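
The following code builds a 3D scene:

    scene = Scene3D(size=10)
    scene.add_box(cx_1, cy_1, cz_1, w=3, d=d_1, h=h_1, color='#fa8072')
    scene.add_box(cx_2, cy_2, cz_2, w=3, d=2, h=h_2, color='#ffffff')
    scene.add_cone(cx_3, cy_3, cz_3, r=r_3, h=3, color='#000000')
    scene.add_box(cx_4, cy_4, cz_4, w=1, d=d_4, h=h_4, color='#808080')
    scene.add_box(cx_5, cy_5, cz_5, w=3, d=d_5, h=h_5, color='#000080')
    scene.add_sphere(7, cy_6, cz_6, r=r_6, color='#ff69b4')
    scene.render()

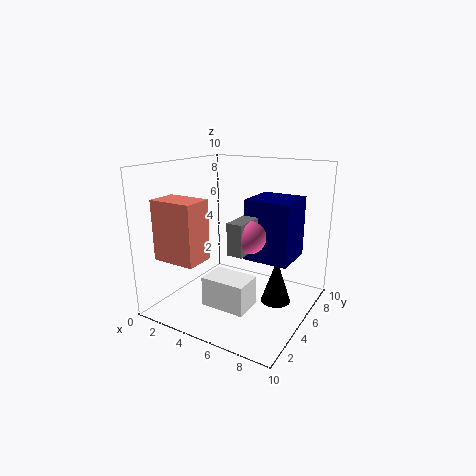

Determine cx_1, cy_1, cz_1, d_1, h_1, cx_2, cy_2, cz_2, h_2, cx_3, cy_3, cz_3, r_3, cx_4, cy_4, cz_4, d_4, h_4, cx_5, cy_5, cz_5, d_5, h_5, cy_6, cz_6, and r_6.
cx_1 = 1, cy_1 = 1, cz_1 = 4, d_1 = 2, h_1 = 4, cx_2 = 4, cy_2 = 2, cz_2 = 1, h_2 = 2, cx_3 = 8, cy_3 = 5, cz_3 = 1, r_3 = 1, cx_4 = 6, cy_4 = 2, cz_4 = 5, d_4 = 3, h_4 = 2, cx_5 = 6, cy_5 = 4, cz_5 = 4, d_5 = 3, h_5 = 4, cy_6 = 3, cz_6 = 6, r_6 = 1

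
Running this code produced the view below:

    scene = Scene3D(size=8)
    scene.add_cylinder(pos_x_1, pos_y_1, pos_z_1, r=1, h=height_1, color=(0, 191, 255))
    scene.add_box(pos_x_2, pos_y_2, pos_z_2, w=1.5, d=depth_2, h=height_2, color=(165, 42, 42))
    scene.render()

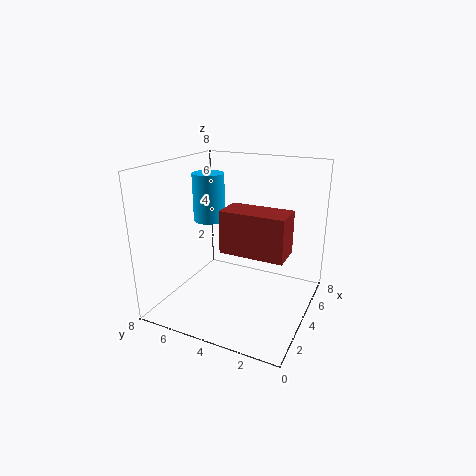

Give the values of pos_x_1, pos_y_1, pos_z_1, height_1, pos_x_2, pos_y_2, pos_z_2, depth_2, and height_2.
pos_x_1 = 6
pos_y_1 = 7
pos_z_1 = 4
height_1 = 3
pos_x_2 = 1
pos_y_2 = 0.5
pos_z_2 = 4.5
depth_2 = 3
height_2 = 2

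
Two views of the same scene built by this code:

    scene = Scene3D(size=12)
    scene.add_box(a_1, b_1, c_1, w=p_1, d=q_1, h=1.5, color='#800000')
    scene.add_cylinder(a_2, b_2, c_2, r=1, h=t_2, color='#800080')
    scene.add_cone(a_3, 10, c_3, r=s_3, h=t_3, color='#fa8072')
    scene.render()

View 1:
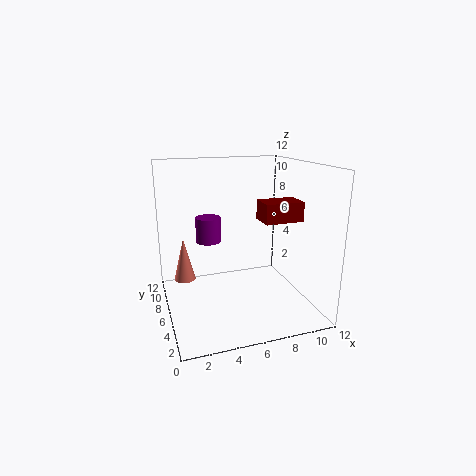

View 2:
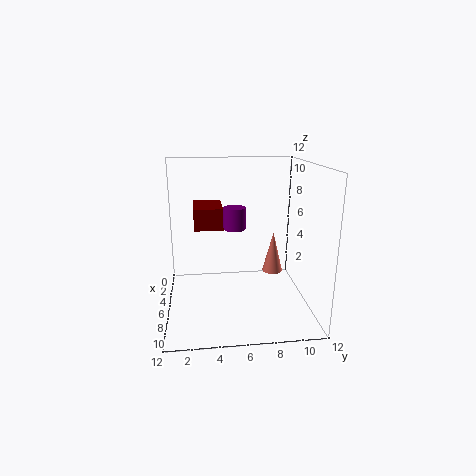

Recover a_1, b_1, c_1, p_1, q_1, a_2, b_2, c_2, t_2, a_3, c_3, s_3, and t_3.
a_1 = 7, b_1 = 2.5, c_1 = 8, p_1 = 3, q_1 = 2, a_2 = 3.5, b_2 = 6, c_2 = 6, t_2 = 2, a_3 = 2, c_3 = 1, s_3 = 1, t_3 = 4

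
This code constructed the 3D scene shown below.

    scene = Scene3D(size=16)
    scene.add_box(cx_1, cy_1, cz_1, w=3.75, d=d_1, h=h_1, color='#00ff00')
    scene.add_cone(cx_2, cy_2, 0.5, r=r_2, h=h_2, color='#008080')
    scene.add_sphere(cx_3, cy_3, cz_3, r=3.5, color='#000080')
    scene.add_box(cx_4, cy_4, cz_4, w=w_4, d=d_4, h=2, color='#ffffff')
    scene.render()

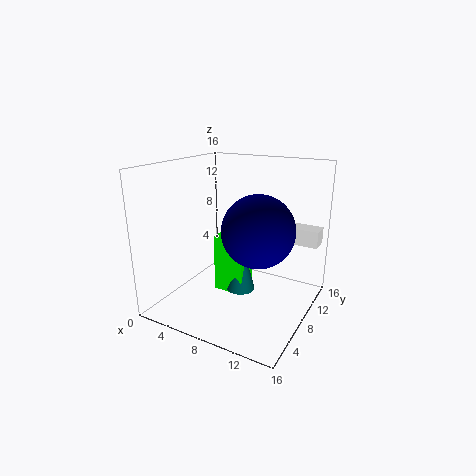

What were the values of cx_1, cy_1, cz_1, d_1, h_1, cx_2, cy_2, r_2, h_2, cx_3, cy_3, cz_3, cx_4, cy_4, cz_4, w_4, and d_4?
cx_1 = 4.25, cy_1 = 8.75, cz_1 = 0.25, d_1 = 3, h_1 = 7, cx_2 = 7.25, cy_2 = 10, r_2 = 1.75, h_2 = 6.5, cx_3 = 12, cy_3 = 4.75, cz_3 = 10.5, cx_4 = 11.5, cy_4 = 13.25, cz_4 = 6.25, w_4 = 4, d_4 = 2.25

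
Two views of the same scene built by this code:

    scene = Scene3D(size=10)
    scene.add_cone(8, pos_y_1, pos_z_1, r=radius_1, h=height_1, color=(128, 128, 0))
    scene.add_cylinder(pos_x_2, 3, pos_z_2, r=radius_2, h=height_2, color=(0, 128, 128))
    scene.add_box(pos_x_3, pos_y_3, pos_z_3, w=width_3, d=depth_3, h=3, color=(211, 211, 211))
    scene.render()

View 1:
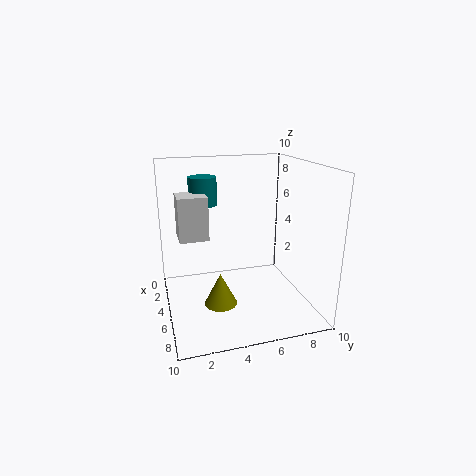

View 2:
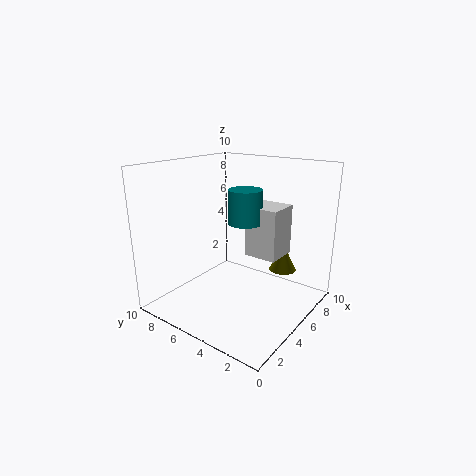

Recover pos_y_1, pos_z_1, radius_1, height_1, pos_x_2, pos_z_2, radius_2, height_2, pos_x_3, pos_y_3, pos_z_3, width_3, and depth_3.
pos_y_1 = 3
pos_z_1 = 2
radius_1 = 1
height_1 = 2
pos_x_2 = 3
pos_z_2 = 7
radius_2 = 1
height_2 = 2
pos_x_3 = 3
pos_y_3 = 1
pos_z_3 = 5
width_3 = 2
depth_3 = 2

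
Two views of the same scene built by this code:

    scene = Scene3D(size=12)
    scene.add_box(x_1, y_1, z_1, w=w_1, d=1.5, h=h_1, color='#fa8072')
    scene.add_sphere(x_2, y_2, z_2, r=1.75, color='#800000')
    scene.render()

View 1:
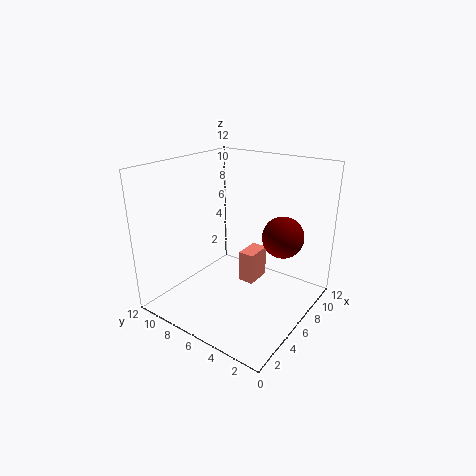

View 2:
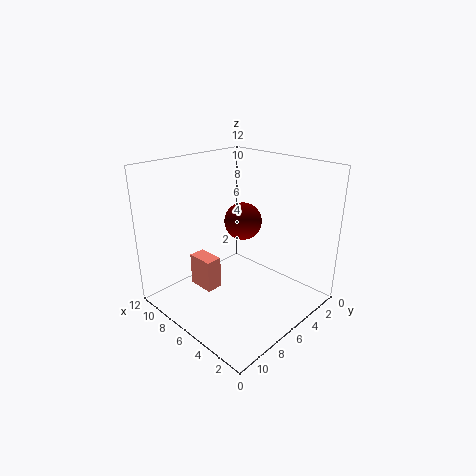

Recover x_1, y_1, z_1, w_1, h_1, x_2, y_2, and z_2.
x_1 = 8.25, y_1 = 6, z_1 = 0.25, w_1 = 2.5, h_1 = 3, x_2 = 8.25, y_2 = 3, z_2 = 6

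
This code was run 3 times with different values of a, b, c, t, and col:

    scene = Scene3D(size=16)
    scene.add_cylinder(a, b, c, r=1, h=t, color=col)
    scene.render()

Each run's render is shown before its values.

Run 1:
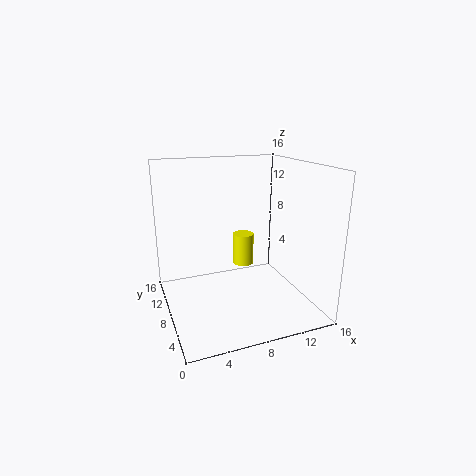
a = 7
b = 4
c = 7
t = 3
col = 'yellow'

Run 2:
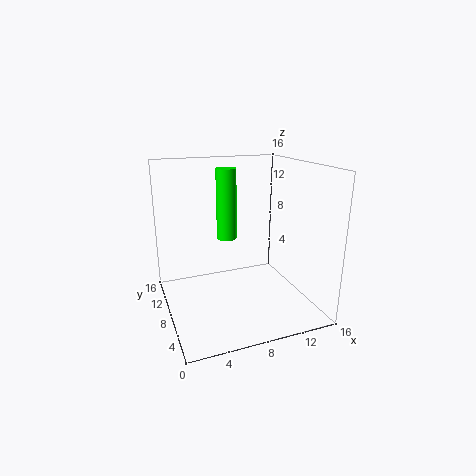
a = 6
b = 6
c = 9
t = 7
col = 'lime'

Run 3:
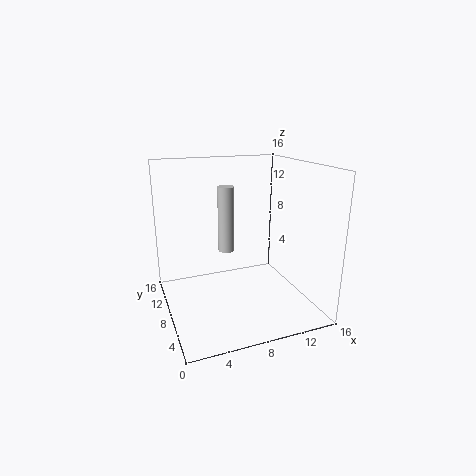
a = 8
b = 12
c = 5
t = 8
col = 'lightgray'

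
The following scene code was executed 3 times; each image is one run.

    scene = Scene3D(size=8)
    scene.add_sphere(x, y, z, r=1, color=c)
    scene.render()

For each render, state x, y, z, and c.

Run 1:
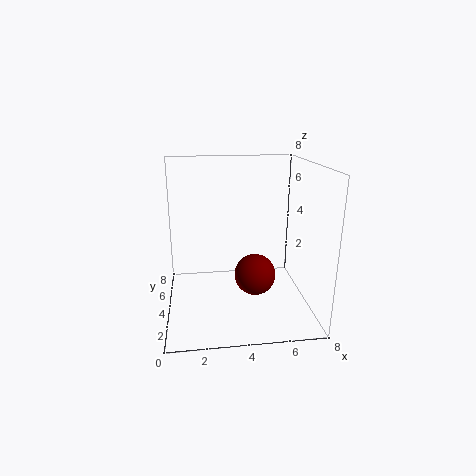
x = 4.5
y = 1.5
z = 3
c = 'maroon'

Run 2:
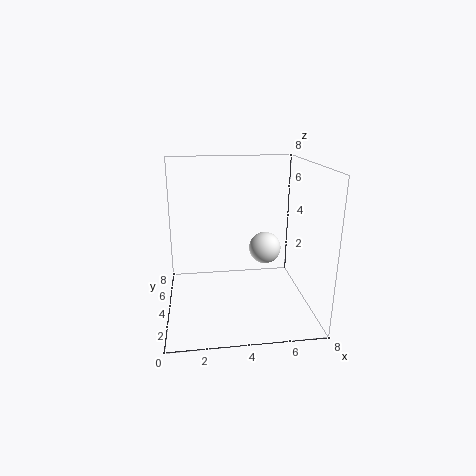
x = 6
y = 6
z = 2.5
c = 'white'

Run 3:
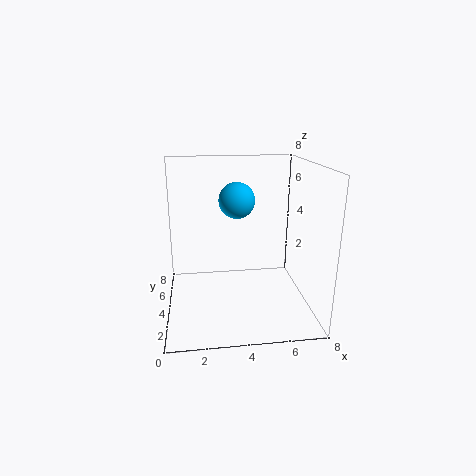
x = 4
y = 4.5
z = 6
c = 'deepskyblue'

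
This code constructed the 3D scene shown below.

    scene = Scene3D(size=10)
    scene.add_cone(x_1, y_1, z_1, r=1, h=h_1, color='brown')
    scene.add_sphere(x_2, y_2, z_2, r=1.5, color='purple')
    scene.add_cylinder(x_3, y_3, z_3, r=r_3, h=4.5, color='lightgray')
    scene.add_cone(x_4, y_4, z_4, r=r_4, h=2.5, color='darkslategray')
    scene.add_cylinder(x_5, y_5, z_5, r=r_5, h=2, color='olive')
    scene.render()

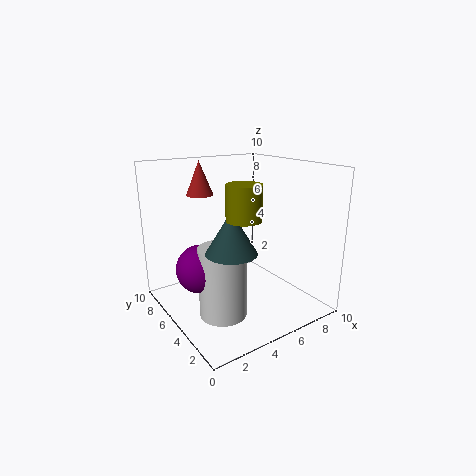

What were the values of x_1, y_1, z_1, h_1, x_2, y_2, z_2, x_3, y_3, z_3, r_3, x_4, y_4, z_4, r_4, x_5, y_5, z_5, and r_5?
x_1 = 4; y_1 = 8.5; z_1 = 7.5; h_1 = 2.5; x_2 = 1.5; y_2 = 4; z_2 = 4; x_3 = 2.5; y_3 = 3; z_3 = 1; r_3 = 1.5; x_4 = 2.5; y_4 = 2; z_4 = 5.5; r_4 = 1.5; x_5 = 3; y_5 = 1.5; z_5 = 7.5; r_5 = 1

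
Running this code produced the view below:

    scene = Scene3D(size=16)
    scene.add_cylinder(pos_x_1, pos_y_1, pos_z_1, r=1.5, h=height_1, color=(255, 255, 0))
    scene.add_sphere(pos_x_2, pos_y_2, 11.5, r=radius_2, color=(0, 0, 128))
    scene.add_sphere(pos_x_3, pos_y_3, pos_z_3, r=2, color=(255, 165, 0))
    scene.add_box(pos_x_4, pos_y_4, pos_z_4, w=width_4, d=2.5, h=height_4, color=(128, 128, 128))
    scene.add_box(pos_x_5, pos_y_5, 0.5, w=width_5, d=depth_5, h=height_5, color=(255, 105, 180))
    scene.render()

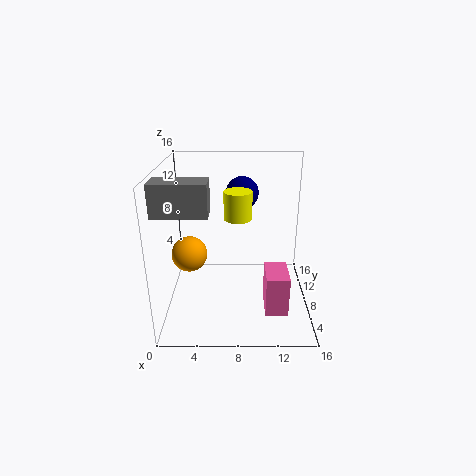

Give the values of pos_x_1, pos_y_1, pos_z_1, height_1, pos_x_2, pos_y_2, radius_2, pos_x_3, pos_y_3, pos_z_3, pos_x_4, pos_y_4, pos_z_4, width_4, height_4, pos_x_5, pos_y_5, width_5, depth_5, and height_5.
pos_x_1 = 8
pos_y_1 = 7.5
pos_z_1 = 10.5
height_1 = 3
pos_x_2 = 8.5
pos_y_2 = 13.5
radius_2 = 2
pos_x_3 = 2.5
pos_y_3 = 8
pos_z_3 = 6
pos_x_4 = 0.5
pos_y_4 = 1
pos_z_4 = 13
width_4 = 5
height_4 = 3
pos_x_5 = 11
pos_y_5 = 4
width_5 = 2.5
depth_5 = 4
height_5 = 4.5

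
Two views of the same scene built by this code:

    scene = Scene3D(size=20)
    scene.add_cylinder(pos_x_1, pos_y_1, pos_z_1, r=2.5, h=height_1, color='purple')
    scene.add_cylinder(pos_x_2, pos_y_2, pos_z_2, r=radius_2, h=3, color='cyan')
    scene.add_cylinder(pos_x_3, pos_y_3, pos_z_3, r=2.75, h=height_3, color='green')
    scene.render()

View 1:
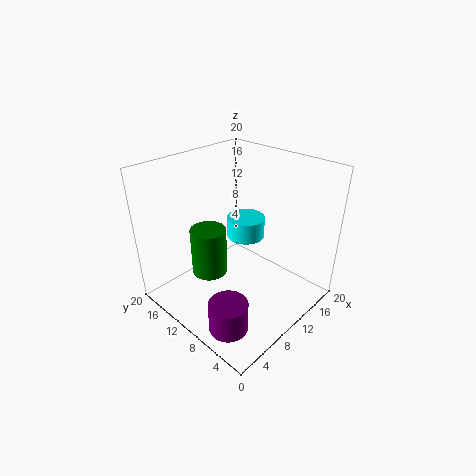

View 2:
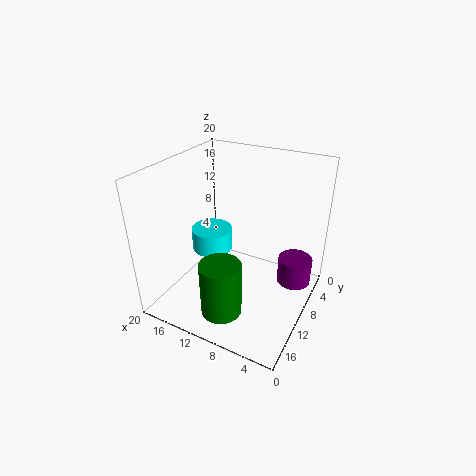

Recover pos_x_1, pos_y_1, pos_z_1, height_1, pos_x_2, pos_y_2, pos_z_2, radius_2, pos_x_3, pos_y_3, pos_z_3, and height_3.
pos_x_1 = 3
pos_y_1 = 5
pos_z_1 = 1.75
height_1 = 4
pos_x_2 = 13.25
pos_y_2 = 11.5
pos_z_2 = 8.5
radius_2 = 2.75
pos_x_3 = 9.5
pos_y_3 = 15.75
pos_z_3 = 1.75
height_3 = 7.5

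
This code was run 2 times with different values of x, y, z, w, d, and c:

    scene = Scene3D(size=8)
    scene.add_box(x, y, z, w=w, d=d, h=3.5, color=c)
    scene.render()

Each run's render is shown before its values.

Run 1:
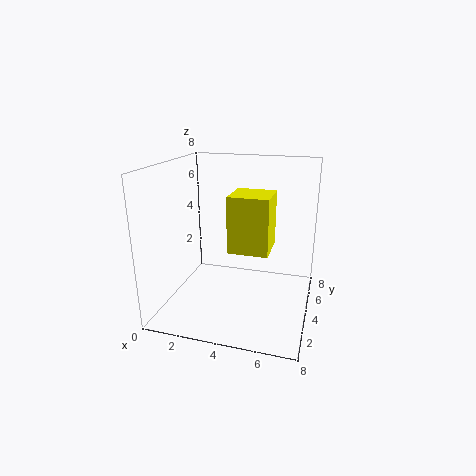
x = 3; y = 5; z = 2.5; w = 2.5; d = 2.5; c = 'yellow'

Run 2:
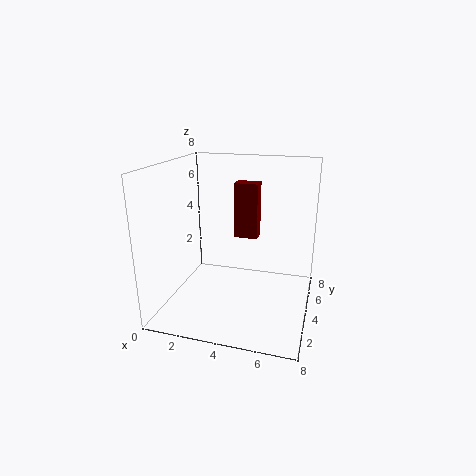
x = 3; y = 6.5; z = 3; w = 1.5; d = 1; c = 'maroon'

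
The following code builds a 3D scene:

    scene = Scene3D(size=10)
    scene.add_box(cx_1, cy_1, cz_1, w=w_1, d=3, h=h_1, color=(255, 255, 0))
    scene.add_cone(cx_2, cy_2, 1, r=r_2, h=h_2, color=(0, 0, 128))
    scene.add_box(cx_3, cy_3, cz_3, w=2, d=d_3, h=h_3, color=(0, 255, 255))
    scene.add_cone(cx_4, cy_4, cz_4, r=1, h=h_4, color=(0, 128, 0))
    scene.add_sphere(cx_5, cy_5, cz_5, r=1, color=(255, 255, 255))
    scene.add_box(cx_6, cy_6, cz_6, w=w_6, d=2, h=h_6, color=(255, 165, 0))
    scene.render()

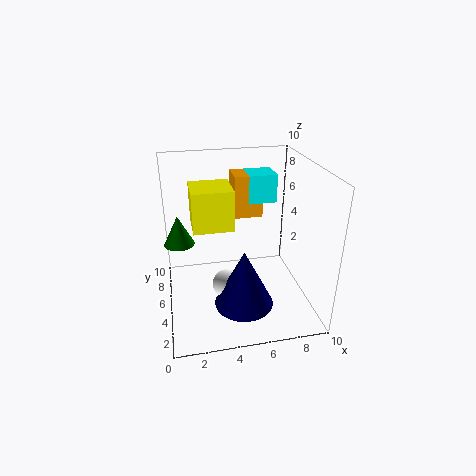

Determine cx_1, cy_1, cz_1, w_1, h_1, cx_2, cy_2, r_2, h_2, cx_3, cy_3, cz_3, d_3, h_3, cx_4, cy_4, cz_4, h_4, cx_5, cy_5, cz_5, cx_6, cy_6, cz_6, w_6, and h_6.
cx_1 = 2
cy_1 = 6
cz_1 = 5
w_1 = 3
h_1 = 3
cx_2 = 5
cy_2 = 3
r_2 = 2
h_2 = 4
cx_3 = 6
cy_3 = 6
cz_3 = 7
d_3 = 2
h_3 = 2
cx_4 = 1
cy_4 = 5
cz_4 = 5
h_4 = 2
cx_5 = 4
cy_5 = 4
cz_5 = 2
cx_6 = 5
cy_6 = 6
cz_6 = 6
w_6 = 2
h_6 = 3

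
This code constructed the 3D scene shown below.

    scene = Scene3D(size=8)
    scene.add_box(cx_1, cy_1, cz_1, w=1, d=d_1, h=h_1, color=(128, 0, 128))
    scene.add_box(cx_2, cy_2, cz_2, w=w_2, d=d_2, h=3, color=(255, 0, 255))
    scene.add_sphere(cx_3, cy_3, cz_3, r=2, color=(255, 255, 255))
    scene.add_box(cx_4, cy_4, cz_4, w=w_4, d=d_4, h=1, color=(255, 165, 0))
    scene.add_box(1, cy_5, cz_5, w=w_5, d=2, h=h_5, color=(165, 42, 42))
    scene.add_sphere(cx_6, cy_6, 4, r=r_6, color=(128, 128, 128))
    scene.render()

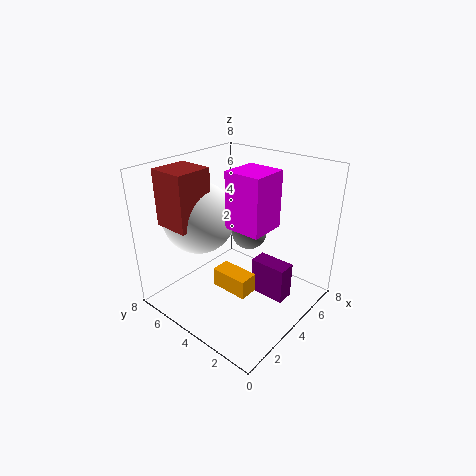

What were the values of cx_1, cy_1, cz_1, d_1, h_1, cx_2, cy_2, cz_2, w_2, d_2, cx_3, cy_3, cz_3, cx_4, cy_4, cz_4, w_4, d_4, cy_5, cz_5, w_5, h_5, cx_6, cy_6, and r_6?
cx_1 = 4, cy_1 = 1, cz_1 = 1, d_1 = 2, h_1 = 2, cx_2 = 3, cy_2 = 2, cz_2 = 5, w_2 = 2, d_2 = 2, cx_3 = 3, cy_3 = 6, cz_3 = 5, cx_4 = 2, cy_4 = 2, cz_4 = 2, w_4 = 1, d_4 = 2, cy_5 = 5, cz_5 = 5, w_5 = 2, h_5 = 3, cx_6 = 5, cy_6 = 4, r_6 = 1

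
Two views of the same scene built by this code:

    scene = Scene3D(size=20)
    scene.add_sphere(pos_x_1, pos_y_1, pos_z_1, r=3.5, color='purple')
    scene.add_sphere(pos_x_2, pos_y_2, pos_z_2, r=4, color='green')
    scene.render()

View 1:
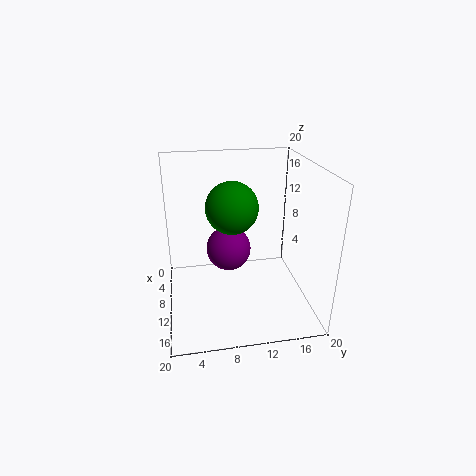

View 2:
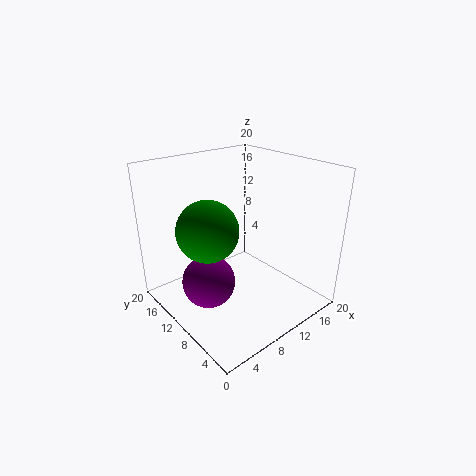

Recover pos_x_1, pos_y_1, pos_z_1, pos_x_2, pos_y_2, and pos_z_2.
pos_x_1 = 4.5
pos_y_1 = 9.5
pos_z_1 = 5.5
pos_x_2 = 5
pos_y_2 = 10
pos_z_2 = 12.5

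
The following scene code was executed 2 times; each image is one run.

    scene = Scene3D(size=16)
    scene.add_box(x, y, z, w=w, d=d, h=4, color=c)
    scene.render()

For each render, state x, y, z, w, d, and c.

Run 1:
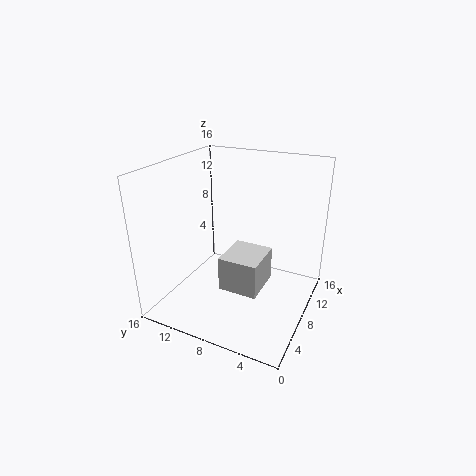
x = 6, y = 5, z = 2, w = 5, d = 4.5, c = 'lightgray'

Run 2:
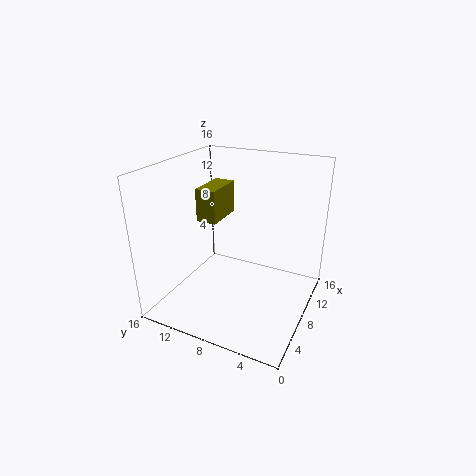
x = 9, y = 11.5, z = 8.5, w = 5, d = 2.5, c = 'olive'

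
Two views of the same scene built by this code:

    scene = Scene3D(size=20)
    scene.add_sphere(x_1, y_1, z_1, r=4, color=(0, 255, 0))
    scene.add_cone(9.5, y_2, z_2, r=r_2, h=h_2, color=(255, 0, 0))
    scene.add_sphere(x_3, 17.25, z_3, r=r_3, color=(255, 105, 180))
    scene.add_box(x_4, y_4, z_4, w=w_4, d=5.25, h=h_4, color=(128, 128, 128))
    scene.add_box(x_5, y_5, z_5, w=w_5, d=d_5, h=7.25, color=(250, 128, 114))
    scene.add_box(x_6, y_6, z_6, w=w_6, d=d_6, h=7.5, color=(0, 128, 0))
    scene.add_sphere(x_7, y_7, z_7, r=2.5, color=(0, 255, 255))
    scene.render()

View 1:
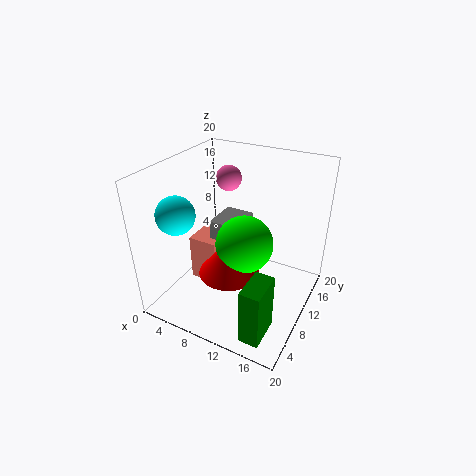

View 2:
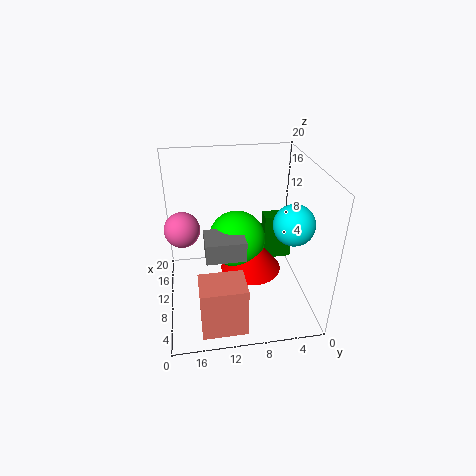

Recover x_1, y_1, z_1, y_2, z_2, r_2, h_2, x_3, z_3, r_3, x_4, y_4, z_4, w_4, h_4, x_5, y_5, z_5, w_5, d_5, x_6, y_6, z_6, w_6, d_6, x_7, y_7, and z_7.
x_1 = 11; y_1 = 10; z_1 = 9.25; y_2 = 8.25; z_2 = 5.25; r_2 = 4.25; h_2 = 5.25; x_3 = 4.5; z_3 = 15.25; r_3 = 2; x_4 = 5.75; y_4 = 9.5; z_4 = 9; w_4 = 4.25; h_4 = 2.75; x_5 = 1.5; y_5 = 10; z_5 = 0.25; w_5 = 4.5; d_5 = 6; x_6 = 15.25; y_6 = 0.25; z_6 = 2.25; w_6 = 2.5; d_6 = 4.5; x_7 = 4.25; y_7 = 4.25; z_7 = 14.75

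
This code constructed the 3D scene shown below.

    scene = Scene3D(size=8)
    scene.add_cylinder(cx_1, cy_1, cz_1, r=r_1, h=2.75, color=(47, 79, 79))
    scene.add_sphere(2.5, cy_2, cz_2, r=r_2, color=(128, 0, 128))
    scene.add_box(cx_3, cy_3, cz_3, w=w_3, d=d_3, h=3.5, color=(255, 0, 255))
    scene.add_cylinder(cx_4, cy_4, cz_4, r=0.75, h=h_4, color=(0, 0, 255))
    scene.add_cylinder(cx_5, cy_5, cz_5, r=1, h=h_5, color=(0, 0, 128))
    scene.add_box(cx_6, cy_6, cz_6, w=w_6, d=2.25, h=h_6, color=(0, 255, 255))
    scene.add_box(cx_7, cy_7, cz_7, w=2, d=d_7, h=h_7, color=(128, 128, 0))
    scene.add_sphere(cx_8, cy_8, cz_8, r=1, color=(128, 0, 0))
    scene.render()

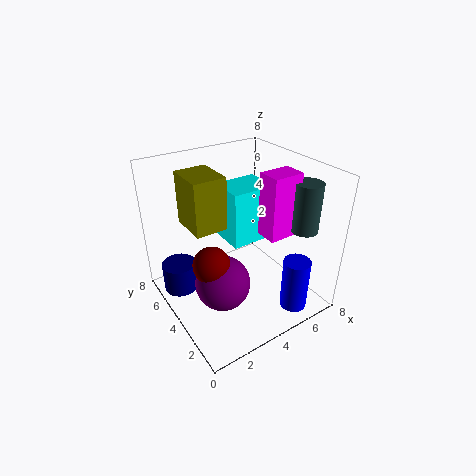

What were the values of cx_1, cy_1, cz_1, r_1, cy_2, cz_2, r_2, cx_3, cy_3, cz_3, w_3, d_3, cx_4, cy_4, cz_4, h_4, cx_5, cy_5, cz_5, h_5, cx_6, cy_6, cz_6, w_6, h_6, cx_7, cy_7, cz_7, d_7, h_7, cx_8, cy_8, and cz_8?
cx_1 = 7
cy_1 = 2
cz_1 = 4.5
r_1 = 0.75
cy_2 = 3.25
cz_2 = 2
r_2 = 1.5
cx_3 = 5
cy_3 = 2.25
cz_3 = 4.25
w_3 = 1.75
d_3 = 1.25
cx_4 = 6
cy_4 = 1.25
cz_4 = 0.25
h_4 = 3
cx_5 = 1.25
cy_5 = 6.25
cz_5 = 0.25
h_5 = 1.75
cx_6 = 4.5
cy_6 = 5
cz_6 = 2.5
w_6 = 2.75
h_6 = 3.5
cx_7 = 2.25
cy_7 = 5.5
cz_7 = 3.75
d_7 = 2.5
h_7 = 3.25
cx_8 = 2
cy_8 = 3.5
cz_8 = 3.25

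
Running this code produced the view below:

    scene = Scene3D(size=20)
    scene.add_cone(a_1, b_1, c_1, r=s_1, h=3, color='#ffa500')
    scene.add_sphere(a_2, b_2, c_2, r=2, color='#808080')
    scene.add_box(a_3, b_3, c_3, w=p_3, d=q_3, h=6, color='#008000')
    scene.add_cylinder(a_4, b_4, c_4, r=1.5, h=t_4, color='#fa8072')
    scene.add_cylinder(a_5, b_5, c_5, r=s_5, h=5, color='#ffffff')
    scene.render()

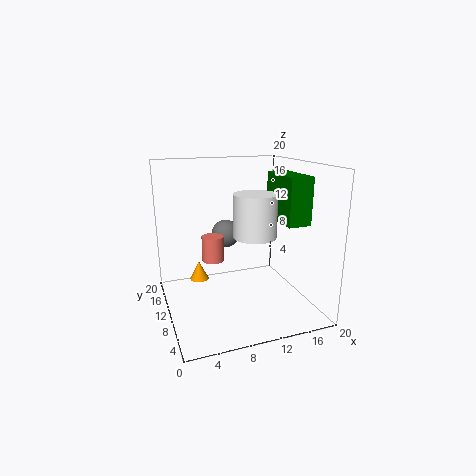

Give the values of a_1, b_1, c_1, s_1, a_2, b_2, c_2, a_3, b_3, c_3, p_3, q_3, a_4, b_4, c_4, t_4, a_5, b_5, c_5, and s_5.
a_1 = 6; b_1 = 17.5; c_1 = 1; s_1 = 1.5; a_2 = 9; b_2 = 12.5; c_2 = 10; a_3 = 14; b_3 = 3; c_3 = 13; p_3 = 3; q_3 = 6.5; a_4 = 6.5; b_4 = 10.5; c_4 = 7; t_4 = 3.5; a_5 = 9.5; b_5 = 3; c_5 = 12.5; s_5 = 2.5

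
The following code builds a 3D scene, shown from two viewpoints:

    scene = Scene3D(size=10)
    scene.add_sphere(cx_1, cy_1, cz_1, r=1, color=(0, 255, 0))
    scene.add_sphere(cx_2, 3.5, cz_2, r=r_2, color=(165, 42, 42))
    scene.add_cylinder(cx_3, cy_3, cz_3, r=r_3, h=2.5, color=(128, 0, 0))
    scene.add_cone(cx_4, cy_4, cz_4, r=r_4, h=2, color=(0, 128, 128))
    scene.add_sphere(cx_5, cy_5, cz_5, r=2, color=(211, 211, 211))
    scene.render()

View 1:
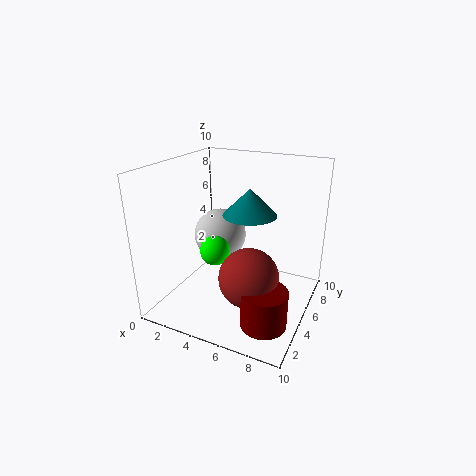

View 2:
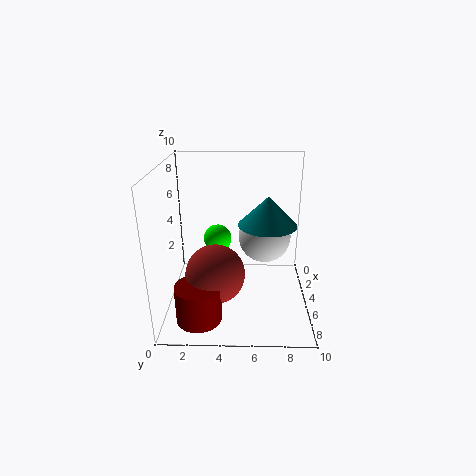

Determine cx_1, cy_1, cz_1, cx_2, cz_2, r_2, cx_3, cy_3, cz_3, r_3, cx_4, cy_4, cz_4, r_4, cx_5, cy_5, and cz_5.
cx_1 = 4
cy_1 = 3.5
cz_1 = 4.5
cx_2 = 6.5
cz_2 = 3
r_2 = 2
cx_3 = 8
cy_3 = 2.5
cz_3 = 0.5
r_3 = 1.5
cx_4 = 5
cy_4 = 7
cz_4 = 6
r_4 = 2
cx_5 = 2.5
cy_5 = 7
cz_5 = 4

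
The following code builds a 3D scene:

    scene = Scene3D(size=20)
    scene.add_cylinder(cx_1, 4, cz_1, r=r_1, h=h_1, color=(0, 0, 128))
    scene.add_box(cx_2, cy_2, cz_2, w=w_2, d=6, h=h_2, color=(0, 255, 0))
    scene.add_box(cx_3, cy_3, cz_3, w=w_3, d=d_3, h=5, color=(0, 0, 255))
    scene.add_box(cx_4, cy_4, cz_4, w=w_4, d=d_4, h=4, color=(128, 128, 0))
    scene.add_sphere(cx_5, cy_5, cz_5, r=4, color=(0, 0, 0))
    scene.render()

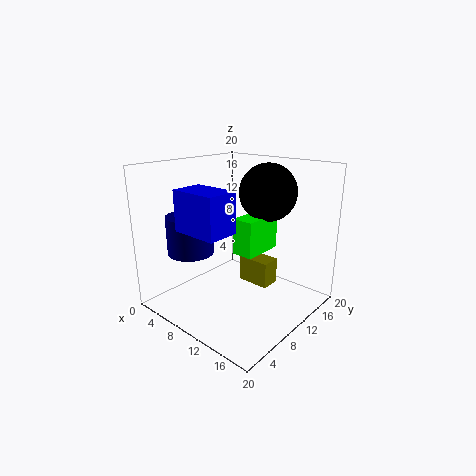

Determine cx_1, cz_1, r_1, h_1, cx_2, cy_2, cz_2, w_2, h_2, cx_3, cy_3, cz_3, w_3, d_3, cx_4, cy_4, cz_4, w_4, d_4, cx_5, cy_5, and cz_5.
cx_1 = 7, cz_1 = 9, r_1 = 3, h_1 = 5, cx_2 = 10, cy_2 = 9, cz_2 = 8, w_2 = 3, h_2 = 5, cx_3 = 8, cy_3 = 1, cz_3 = 13, w_3 = 6, d_3 = 4, cx_4 = 7, cy_4 = 14, cz_4 = 1, w_4 = 5, d_4 = 3, cx_5 = 12, cy_5 = 14, cz_5 = 16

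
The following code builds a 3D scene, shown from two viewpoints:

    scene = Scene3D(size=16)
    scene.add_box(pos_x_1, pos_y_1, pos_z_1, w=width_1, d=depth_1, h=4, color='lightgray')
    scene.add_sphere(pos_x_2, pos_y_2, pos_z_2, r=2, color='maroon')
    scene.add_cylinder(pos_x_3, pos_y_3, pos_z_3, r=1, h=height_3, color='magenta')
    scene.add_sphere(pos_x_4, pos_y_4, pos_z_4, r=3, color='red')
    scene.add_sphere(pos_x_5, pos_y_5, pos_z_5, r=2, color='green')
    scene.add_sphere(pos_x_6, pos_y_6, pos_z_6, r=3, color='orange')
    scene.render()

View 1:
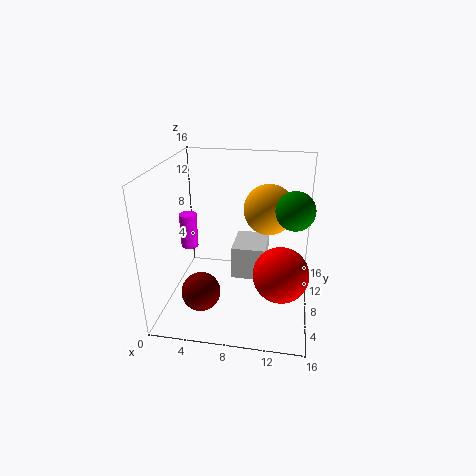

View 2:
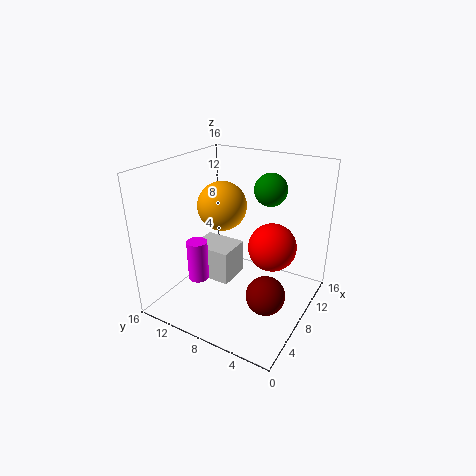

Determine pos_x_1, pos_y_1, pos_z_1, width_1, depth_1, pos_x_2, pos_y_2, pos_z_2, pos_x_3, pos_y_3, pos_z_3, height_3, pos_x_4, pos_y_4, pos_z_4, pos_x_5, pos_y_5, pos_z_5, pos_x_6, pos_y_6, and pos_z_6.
pos_x_1 = 7; pos_y_1 = 9; pos_z_1 = 2; width_1 = 4; depth_1 = 5; pos_x_2 = 5; pos_y_2 = 3; pos_z_2 = 4; pos_x_3 = 2; pos_y_3 = 9; pos_z_3 = 6; height_3 = 4; pos_x_4 = 13; pos_y_4 = 6; pos_z_4 = 5; pos_x_5 = 14; pos_y_5 = 7; pos_z_5 = 12; pos_x_6 = 11; pos_y_6 = 12; pos_z_6 = 10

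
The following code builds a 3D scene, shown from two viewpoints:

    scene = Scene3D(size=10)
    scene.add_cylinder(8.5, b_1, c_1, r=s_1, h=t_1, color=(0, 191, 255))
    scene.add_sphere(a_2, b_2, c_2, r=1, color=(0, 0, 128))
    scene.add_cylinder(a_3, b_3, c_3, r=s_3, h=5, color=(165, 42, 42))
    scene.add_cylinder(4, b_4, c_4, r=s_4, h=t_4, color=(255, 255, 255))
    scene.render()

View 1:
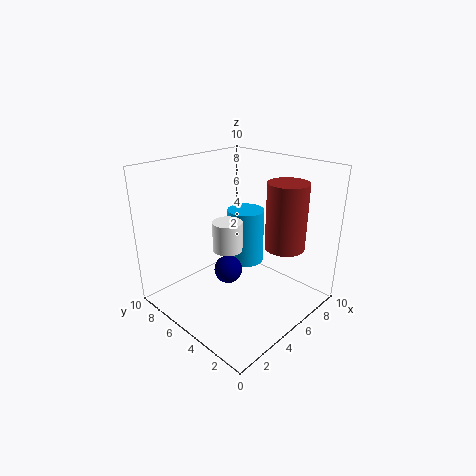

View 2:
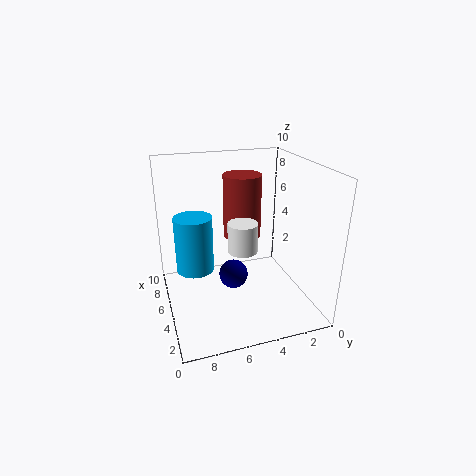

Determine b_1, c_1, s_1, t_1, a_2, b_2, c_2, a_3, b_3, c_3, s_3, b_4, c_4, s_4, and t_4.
b_1 = 7.5, c_1 = 1, s_1 = 1.5, t_1 = 4.5, a_2 = 4.5, b_2 = 5.5, c_2 = 2.5, a_3 = 8.5, b_3 = 3.5, c_3 = 3.5, s_3 = 1.5, b_4 = 5, c_4 = 4.5, s_4 = 1, t_4 = 2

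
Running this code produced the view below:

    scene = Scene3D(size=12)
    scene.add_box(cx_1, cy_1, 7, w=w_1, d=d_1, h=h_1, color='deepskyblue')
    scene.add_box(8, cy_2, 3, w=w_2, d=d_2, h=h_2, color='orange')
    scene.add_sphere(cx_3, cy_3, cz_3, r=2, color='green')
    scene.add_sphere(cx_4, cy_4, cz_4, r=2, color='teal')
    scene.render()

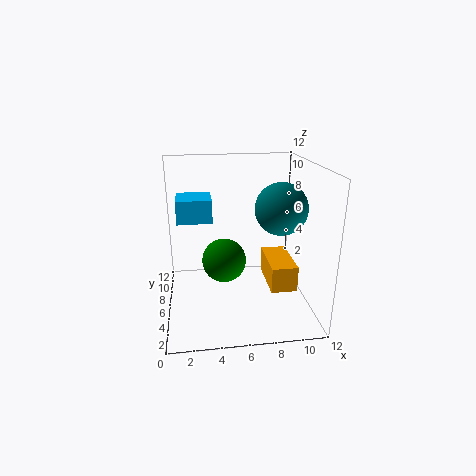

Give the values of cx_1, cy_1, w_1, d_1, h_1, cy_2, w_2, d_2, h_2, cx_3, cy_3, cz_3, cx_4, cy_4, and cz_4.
cx_1 = 1; cy_1 = 7; w_1 = 3; d_1 = 3; h_1 = 2; cy_2 = 2; w_2 = 2; d_2 = 4; h_2 = 2; cx_3 = 5; cy_3 = 8; cz_3 = 3; cx_4 = 9; cy_4 = 4; cz_4 = 9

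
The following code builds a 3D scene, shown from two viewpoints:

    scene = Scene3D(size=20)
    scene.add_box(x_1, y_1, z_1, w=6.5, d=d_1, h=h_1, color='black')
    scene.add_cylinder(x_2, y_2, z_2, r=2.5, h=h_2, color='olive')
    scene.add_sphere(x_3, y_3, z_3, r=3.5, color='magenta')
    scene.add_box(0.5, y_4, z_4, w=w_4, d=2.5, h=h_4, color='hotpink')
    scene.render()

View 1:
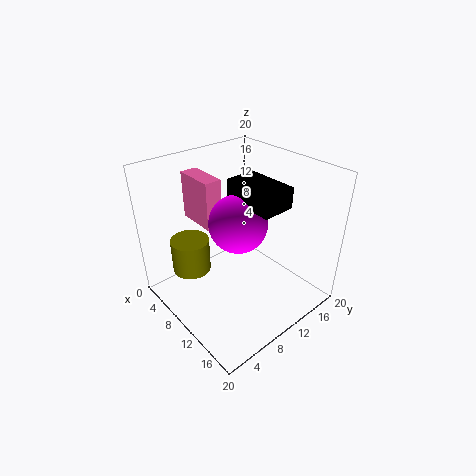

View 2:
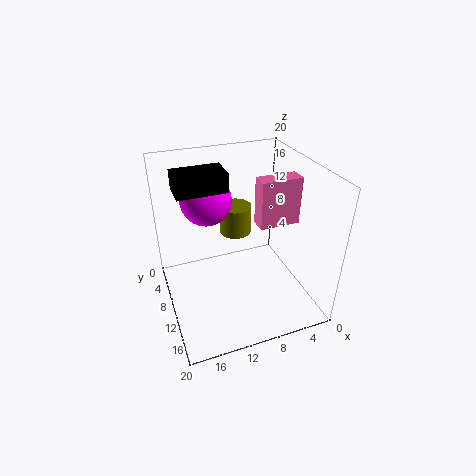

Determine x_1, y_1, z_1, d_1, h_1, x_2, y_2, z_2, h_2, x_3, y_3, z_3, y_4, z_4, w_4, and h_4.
x_1 = 11.5; y_1 = 7; z_1 = 17.5; d_1 = 4; h_1 = 2.5; x_2 = 8; y_2 = 3.5; z_2 = 7; h_2 = 4.5; x_3 = 13.5; y_3 = 7; z_3 = 15; y_4 = 7.5; z_4 = 10.5; w_4 = 6; h_4 = 7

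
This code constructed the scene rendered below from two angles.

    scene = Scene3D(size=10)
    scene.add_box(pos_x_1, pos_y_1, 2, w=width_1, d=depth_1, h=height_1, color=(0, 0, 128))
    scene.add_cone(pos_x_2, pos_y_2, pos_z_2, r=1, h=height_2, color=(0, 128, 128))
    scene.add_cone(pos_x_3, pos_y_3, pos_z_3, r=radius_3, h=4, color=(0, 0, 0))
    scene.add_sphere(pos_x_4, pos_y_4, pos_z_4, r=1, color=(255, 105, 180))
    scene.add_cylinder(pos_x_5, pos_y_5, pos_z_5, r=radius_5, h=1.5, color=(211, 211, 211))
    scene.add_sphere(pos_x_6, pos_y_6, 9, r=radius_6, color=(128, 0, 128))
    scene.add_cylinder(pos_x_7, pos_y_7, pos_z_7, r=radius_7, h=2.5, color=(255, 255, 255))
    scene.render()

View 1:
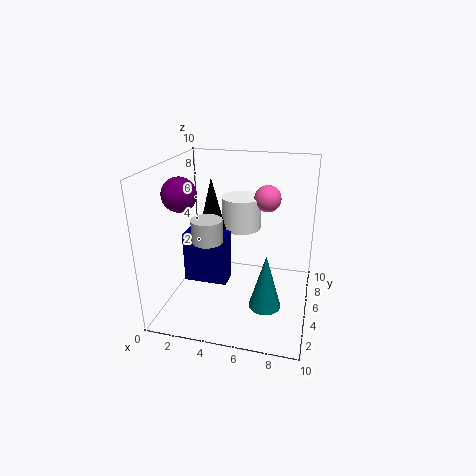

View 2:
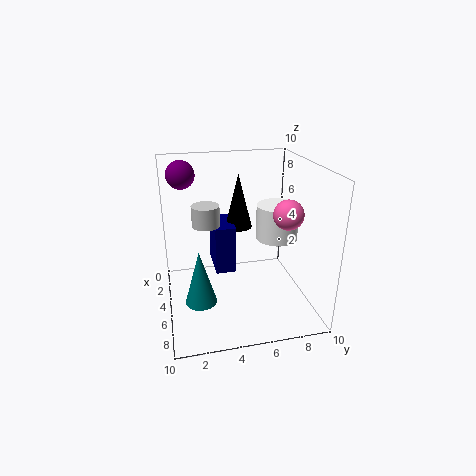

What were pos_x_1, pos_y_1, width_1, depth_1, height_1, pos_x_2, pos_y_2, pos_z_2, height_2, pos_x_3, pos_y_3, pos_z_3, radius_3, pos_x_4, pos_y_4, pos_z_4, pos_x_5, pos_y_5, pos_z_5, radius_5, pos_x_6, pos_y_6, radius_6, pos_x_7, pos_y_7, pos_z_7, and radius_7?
pos_x_1 = 1.5, pos_y_1 = 3.5, width_1 = 3, depth_1 = 1.5, height_1 = 3.5, pos_x_2 = 7.5, pos_y_2 = 2, pos_z_2 = 2, height_2 = 3.5, pos_x_3 = 3, pos_y_3 = 5.5, pos_z_3 = 5, radius_3 = 1, pos_x_4 = 6.5, pos_y_4 = 8, pos_z_4 = 7, pos_x_5 = 3.5, pos_y_5 = 3, pos_z_5 = 5.5, radius_5 = 1, pos_x_6 = 2.5, pos_y_6 = 1.5, radius_6 = 1, pos_x_7 = 4.5, pos_y_7 = 8, pos_z_7 = 4.5, radius_7 = 1.5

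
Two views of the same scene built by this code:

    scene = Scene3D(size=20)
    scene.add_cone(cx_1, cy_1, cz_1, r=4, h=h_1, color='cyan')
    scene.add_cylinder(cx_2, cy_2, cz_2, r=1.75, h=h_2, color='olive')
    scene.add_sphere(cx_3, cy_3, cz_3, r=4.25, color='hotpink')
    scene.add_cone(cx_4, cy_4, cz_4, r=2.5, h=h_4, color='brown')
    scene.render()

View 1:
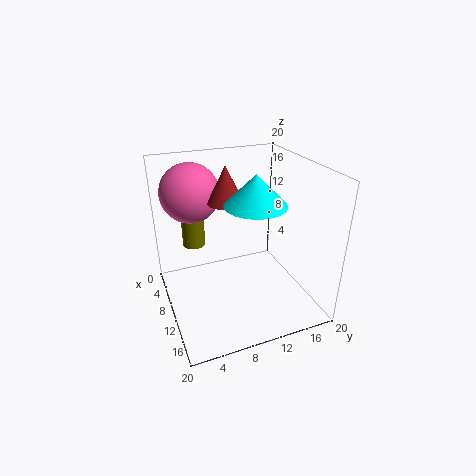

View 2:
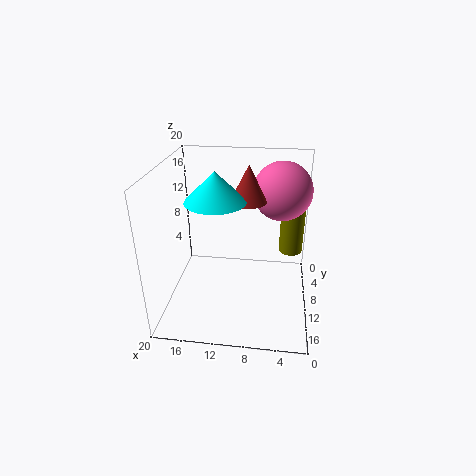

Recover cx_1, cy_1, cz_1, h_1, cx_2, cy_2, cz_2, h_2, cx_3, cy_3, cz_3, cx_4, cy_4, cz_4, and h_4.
cx_1 = 12.75; cy_1 = 11.25; cz_1 = 15.75; h_1 = 4; cx_2 = 2.5; cy_2 = 5.5; cz_2 = 6; h_2 = 8.5; cx_3 = 4.25; cy_3 = 5; cz_3 = 15.25; cx_4 = 8.75; cy_4 = 8.75; cz_4 = 15; h_4 = 5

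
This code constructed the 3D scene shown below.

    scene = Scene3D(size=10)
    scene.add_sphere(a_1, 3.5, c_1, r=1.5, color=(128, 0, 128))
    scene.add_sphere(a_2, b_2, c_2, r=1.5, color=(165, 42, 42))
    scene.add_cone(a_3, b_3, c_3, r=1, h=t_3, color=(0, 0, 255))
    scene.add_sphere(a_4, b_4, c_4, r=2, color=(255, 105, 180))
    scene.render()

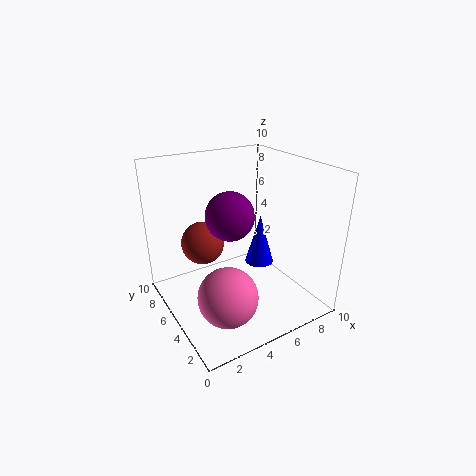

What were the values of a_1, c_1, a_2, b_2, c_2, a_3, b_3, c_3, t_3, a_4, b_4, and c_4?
a_1 = 3.5, c_1 = 7.5, a_2 = 3, b_2 = 6.5, c_2 = 4.5, a_3 = 6.5, b_3 = 4.5, c_3 = 3, t_3 = 3.5, a_4 = 3, b_4 = 3, c_4 = 2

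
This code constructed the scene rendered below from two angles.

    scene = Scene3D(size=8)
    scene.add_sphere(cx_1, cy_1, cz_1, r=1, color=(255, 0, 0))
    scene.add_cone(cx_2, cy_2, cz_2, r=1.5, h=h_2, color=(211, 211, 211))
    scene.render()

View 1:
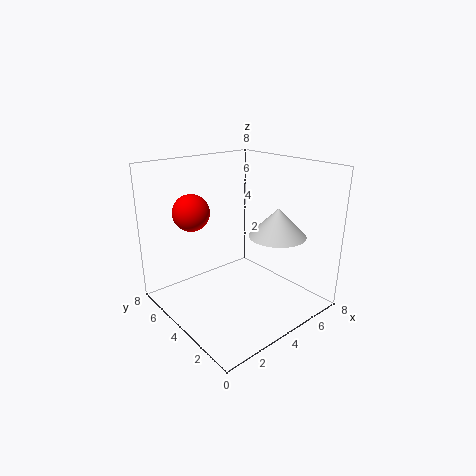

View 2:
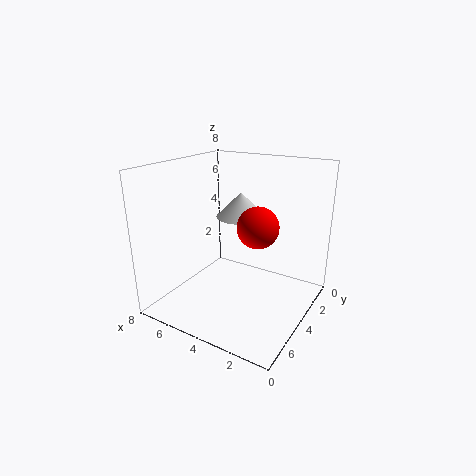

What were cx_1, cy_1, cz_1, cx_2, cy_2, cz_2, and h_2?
cx_1 = 2
cy_1 = 5.5
cz_1 = 5.5
cx_2 = 5
cy_2 = 2
cz_2 = 4.5
h_2 = 1.5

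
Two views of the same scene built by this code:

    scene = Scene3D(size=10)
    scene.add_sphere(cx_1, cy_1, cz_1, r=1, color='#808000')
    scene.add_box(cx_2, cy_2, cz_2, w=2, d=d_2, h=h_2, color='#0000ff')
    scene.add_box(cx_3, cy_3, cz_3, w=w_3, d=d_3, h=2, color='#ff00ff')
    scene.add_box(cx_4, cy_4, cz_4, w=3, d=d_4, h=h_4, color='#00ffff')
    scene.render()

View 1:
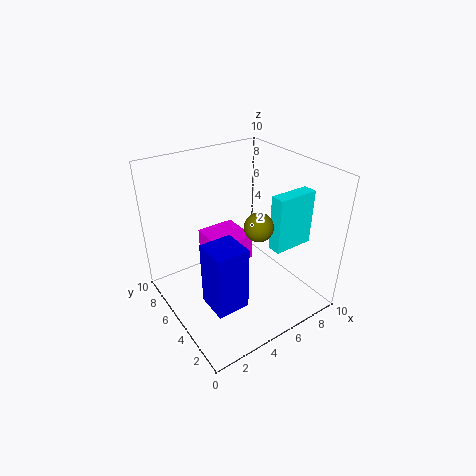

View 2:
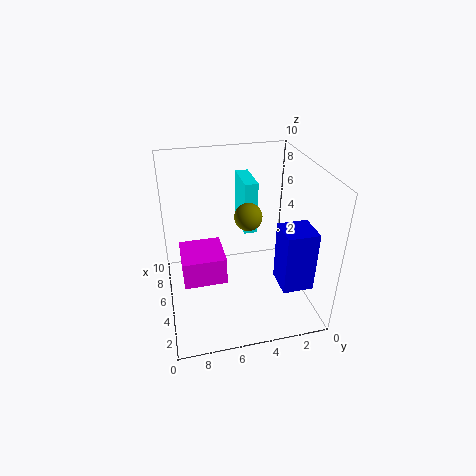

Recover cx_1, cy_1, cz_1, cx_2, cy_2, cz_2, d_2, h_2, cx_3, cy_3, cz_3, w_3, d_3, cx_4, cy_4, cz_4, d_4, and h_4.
cx_1 = 6; cy_1 = 4; cz_1 = 6; cx_2 = 1; cy_2 = 1; cz_2 = 3; d_2 = 2; h_2 = 4; cx_3 = 4; cy_3 = 6; cz_3 = 2; w_3 = 3; d_3 = 3; cx_4 = 7; cy_4 = 3; cz_4 = 4; d_4 = 1; h_4 = 4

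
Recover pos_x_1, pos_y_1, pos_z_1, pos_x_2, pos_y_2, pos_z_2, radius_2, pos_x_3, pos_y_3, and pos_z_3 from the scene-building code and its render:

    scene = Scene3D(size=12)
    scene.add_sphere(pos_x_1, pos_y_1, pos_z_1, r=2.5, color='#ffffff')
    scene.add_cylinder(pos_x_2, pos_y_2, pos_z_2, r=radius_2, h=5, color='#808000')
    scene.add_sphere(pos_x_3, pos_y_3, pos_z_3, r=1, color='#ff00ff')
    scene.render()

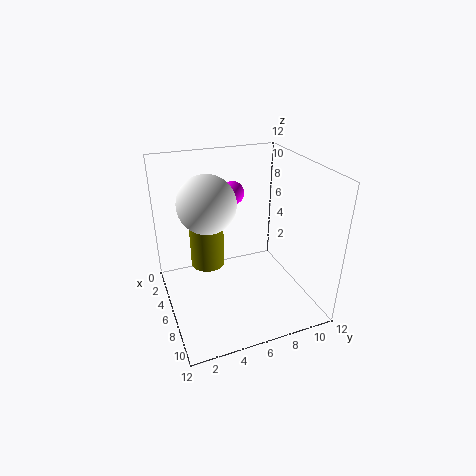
pos_x_1 = 4, pos_y_1 = 4, pos_z_1 = 8.5, pos_x_2 = 3.5, pos_y_2 = 4, pos_z_2 = 2.5, radius_2 = 1.5, pos_x_3 = 3.5, pos_y_3 = 6.5, pos_z_3 = 9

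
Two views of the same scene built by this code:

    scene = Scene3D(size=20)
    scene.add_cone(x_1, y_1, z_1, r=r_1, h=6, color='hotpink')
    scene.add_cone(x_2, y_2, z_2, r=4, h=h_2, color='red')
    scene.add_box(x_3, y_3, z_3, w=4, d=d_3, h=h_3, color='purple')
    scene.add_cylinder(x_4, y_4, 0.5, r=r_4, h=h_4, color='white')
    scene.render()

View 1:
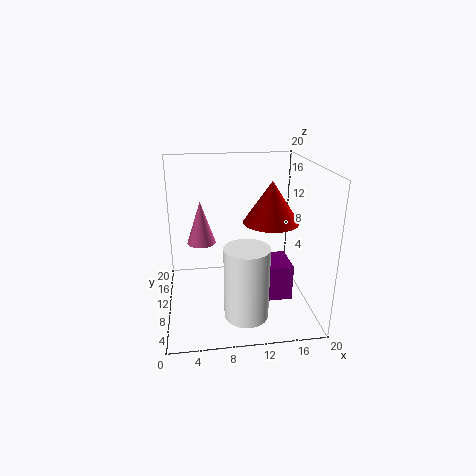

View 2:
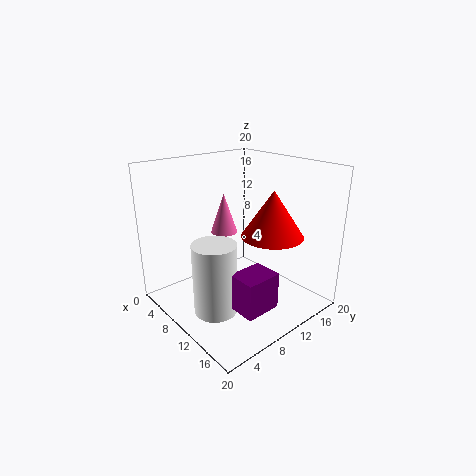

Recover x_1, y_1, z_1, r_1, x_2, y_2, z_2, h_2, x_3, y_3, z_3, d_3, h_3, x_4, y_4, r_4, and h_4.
x_1 = 5
y_1 = 11.5
z_1 = 9
r_1 = 2
x_2 = 15
y_2 = 11.5
z_2 = 11.5
h_2 = 6
x_3 = 13
y_3 = 6
z_3 = 2
d_3 = 5
h_3 = 5
x_4 = 10.5
y_4 = 5.5
r_4 = 3
h_4 = 10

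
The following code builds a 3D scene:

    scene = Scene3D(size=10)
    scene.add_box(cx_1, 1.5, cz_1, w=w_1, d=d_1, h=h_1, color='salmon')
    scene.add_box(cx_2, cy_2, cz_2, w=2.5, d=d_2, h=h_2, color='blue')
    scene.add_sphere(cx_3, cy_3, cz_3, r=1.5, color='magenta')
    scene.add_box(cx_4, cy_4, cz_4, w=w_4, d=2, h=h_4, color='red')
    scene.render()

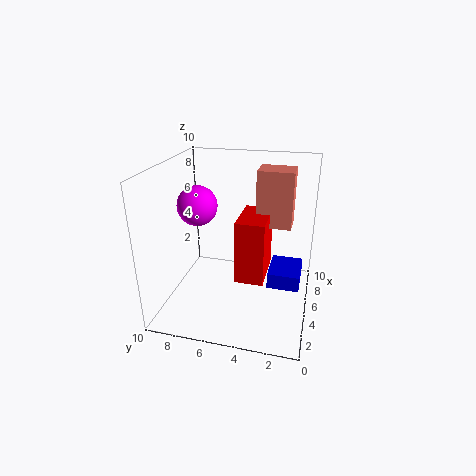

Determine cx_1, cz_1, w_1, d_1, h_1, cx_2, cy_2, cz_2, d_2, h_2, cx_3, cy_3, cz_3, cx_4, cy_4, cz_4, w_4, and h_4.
cx_1 = 6, cz_1 = 5.5, w_1 = 2, d_1 = 2.5, h_1 = 4, cx_2 = 2.5, cy_2 = 0.5, cz_2 = 3, d_2 = 2, h_2 = 1, cx_3 = 6.5, cy_3 = 8.5, cz_3 = 6.5, cx_4 = 4, cy_4 = 3, cz_4 = 2, w_4 = 3.5, h_4 = 4.5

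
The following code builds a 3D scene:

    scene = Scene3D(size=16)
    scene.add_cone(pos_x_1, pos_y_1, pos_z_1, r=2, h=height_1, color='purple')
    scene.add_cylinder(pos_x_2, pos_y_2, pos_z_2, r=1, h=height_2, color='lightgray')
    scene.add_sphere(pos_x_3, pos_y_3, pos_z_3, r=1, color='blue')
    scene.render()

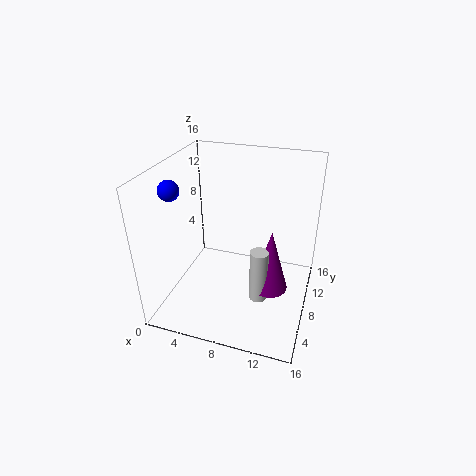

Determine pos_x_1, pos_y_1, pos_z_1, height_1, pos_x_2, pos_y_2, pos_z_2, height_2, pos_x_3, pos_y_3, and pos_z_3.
pos_x_1 = 12; pos_y_1 = 7; pos_z_1 = 3; height_1 = 7; pos_x_2 = 11; pos_y_2 = 6; pos_z_2 = 2; height_2 = 6; pos_x_3 = 3; pos_y_3 = 3; pos_z_3 = 15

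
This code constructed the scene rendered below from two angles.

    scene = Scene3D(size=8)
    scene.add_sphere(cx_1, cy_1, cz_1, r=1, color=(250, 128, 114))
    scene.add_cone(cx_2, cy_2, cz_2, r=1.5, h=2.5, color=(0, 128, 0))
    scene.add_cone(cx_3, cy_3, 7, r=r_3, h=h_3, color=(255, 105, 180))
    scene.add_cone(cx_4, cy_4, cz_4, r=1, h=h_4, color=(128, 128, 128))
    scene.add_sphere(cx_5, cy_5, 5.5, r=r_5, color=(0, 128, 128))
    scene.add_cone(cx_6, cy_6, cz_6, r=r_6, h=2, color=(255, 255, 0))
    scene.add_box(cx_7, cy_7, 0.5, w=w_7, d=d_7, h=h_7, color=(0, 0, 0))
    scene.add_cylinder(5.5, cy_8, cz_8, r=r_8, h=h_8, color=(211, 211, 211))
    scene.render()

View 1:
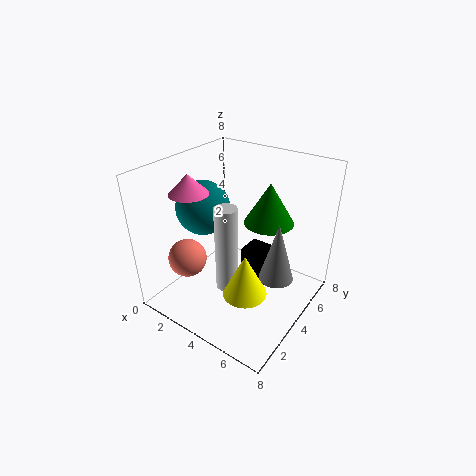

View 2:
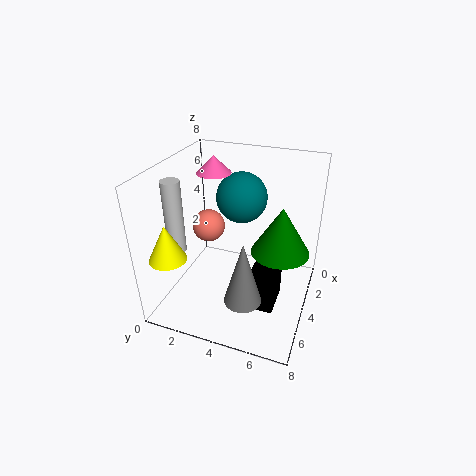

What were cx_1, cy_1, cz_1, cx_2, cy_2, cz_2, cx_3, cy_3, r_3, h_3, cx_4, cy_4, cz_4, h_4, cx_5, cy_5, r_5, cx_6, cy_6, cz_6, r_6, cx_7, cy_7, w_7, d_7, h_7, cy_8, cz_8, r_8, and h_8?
cx_1 = 2.5, cy_1 = 1.5, cz_1 = 3.5, cx_2 = 4.5, cy_2 = 6.5, cz_2 = 4, cx_3 = 2.5, cy_3 = 2, r_3 = 1, h_3 = 1, cx_4 = 6, cy_4 = 5, cz_4 = 1.5, h_4 = 3.5, cx_5 = 2, cy_5 = 3.5, r_5 = 1.5, cx_6 = 6.5, cy_6 = 1, cz_6 = 3.5, r_6 = 1, cx_7 = 3.5, cy_7 = 5, w_7 = 2, d_7 = 1.5, h_7 = 2, cy_8 = 1, cz_8 = 3.5, r_8 = 0.5, h_8 = 4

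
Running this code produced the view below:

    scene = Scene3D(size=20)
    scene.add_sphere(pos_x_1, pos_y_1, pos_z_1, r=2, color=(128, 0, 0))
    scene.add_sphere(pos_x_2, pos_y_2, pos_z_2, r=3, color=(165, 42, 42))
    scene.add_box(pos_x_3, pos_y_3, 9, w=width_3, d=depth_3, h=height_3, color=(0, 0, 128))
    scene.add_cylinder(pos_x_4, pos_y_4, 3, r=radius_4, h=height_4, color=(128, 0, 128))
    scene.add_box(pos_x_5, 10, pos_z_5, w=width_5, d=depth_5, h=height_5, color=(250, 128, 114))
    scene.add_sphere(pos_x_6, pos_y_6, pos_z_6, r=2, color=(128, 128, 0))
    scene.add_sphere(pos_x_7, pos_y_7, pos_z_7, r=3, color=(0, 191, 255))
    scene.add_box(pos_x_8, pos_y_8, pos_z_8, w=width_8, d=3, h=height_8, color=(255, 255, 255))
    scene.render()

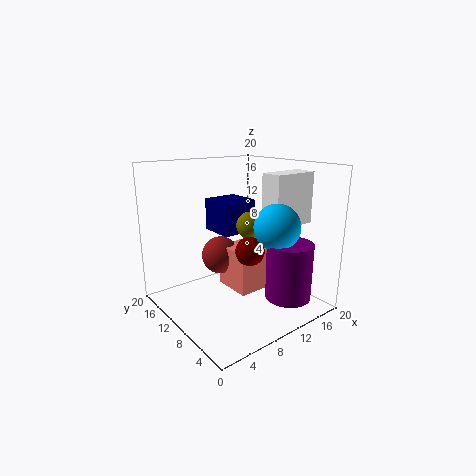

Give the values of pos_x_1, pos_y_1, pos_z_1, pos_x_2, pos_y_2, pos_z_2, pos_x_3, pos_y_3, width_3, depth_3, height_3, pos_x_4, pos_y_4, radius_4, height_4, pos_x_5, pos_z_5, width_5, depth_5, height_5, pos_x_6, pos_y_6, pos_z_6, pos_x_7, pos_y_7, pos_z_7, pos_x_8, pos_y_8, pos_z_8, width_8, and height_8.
pos_x_1 = 10.5, pos_y_1 = 8, pos_z_1 = 8.5, pos_x_2 = 11.5, pos_y_2 = 16.5, pos_z_2 = 5, pos_x_3 = 10.5, pos_y_3 = 13.5, width_3 = 5.5, depth_3 = 5.5, height_3 = 5, pos_x_4 = 13, pos_y_4 = 3, radius_4 = 3, height_4 = 7.5, pos_x_5 = 11, pos_z_5 = 0.5, width_5 = 6.5, depth_5 = 6, height_5 = 6.5, pos_x_6 = 13, pos_y_6 = 11, pos_z_6 = 11, pos_x_7 = 12, pos_y_7 = 4.5, pos_z_7 = 12.5, pos_x_8 = 12, pos_y_8 = 4.5, pos_z_8 = 12, width_8 = 6.5, height_8 = 7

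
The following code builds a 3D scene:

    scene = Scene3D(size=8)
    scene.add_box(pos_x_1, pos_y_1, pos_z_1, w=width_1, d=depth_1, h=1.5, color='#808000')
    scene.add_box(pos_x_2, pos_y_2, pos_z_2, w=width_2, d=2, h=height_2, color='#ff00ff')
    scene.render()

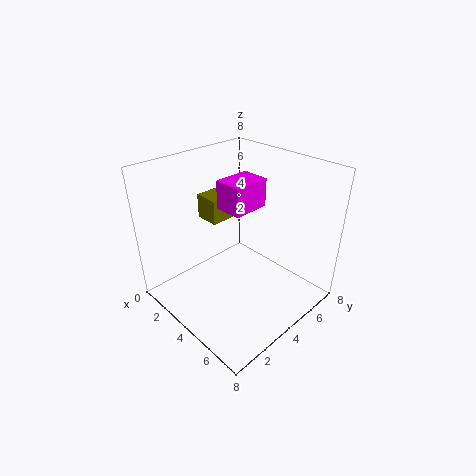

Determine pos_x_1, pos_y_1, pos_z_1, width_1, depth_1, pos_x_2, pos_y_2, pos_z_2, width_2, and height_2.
pos_x_1 = 0.5, pos_y_1 = 4, pos_z_1 = 4, width_1 = 1.5, depth_1 = 1.5, pos_x_2 = 3.5, pos_y_2 = 3, pos_z_2 = 6, width_2 = 1.5, height_2 = 1.5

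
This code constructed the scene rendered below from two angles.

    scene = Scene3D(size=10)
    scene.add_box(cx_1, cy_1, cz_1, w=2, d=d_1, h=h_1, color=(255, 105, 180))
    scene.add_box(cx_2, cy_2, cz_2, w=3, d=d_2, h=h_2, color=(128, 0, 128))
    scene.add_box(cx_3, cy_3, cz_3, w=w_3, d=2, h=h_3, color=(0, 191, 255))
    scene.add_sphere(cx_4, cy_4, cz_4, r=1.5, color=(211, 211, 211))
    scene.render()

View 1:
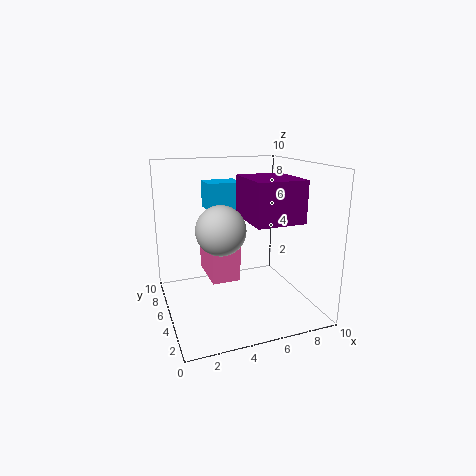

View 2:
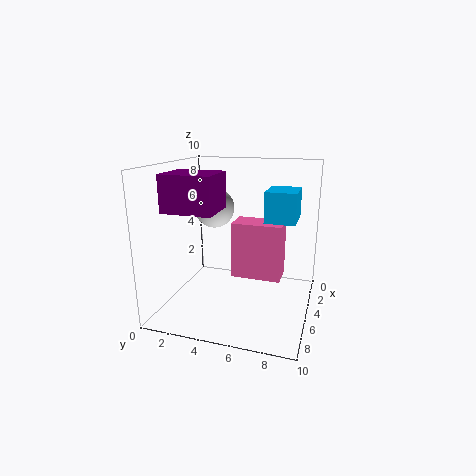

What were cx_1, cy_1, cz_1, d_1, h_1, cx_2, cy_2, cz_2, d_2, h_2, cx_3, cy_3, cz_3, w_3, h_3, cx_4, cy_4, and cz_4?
cx_1 = 3; cy_1 = 4.5; cz_1 = 2; d_1 = 3.5; h_1 = 4; cx_2 = 4.5; cy_2 = 0.5; cz_2 = 7; d_2 = 3.5; h_2 = 2.5; cx_3 = 3.5; cy_3 = 7; cz_3 = 6.5; w_3 = 2.5; h_3 = 2; cx_4 = 3; cy_4 = 2.5; cz_4 = 6.5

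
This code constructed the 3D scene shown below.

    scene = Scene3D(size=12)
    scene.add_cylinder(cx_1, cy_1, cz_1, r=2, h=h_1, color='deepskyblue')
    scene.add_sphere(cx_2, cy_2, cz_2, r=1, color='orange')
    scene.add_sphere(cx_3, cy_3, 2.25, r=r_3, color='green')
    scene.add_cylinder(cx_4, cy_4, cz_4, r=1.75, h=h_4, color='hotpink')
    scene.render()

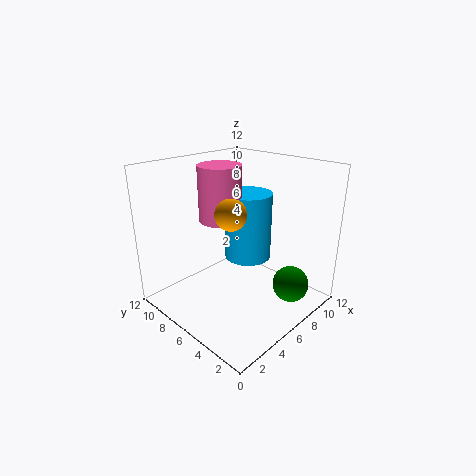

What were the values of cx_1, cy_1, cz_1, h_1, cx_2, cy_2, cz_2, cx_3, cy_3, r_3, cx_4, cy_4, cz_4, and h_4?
cx_1 = 7.5; cy_1 = 6.25; cz_1 = 3.75; h_1 = 5.75; cx_2 = 1.5; cy_2 = 2.25; cz_2 = 10.25; cx_3 = 8.25; cy_3 = 2; r_3 = 1.5; cx_4 = 5.25; cy_4 = 7.25; cz_4 = 7.5; h_4 = 4.5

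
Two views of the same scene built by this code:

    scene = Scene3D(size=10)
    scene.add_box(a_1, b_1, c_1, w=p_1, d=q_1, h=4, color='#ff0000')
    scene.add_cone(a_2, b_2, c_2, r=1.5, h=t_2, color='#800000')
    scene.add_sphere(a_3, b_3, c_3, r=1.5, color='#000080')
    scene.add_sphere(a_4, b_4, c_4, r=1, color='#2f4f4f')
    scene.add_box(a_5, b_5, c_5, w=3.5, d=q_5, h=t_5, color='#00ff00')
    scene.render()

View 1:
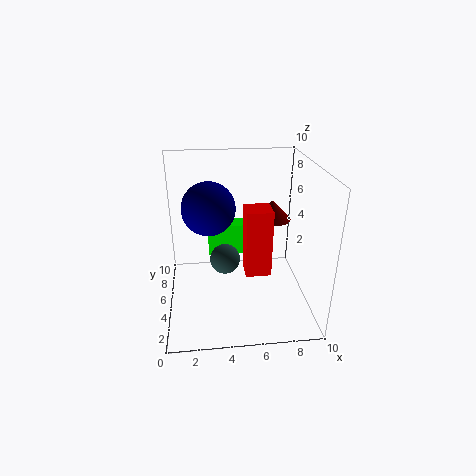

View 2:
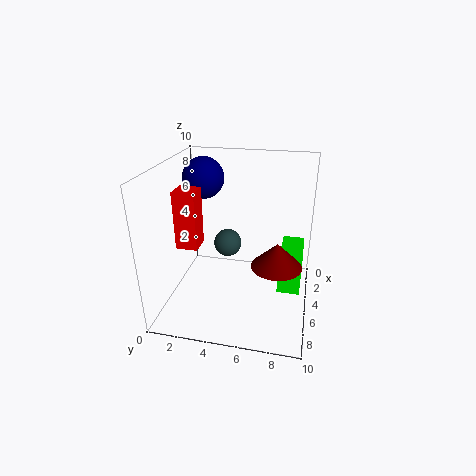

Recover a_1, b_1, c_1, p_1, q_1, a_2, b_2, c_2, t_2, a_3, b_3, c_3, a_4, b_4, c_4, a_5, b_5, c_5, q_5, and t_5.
a_1 = 5; b_1 = 1; c_1 = 4.5; p_1 = 1.5; q_1 = 1.5; a_2 = 8; b_2 = 8; c_2 = 5; t_2 = 1.5; a_3 = 3; b_3 = 2; c_3 = 8.5; a_4 = 4; b_4 = 4; c_4 = 4; a_5 = 3; b_5 = 8; c_5 = 2; q_5 = 1.5; t_5 = 2.5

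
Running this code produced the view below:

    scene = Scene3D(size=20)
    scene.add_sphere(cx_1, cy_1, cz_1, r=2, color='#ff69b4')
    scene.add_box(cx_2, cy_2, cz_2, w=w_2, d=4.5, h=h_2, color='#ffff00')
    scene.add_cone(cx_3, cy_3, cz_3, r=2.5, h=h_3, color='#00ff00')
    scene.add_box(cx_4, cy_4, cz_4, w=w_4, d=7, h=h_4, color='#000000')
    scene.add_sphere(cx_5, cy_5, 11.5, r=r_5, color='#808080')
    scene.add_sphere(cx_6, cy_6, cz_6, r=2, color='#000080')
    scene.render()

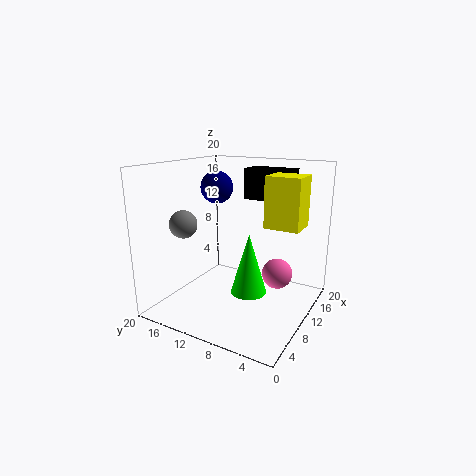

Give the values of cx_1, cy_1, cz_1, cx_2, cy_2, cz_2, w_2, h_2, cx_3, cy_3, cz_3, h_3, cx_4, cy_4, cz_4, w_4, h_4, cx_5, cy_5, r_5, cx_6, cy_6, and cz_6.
cx_1 = 10, cy_1 = 4, cz_1 = 6, cx_2 = 8.5, cy_2 = 1, cz_2 = 12.5, w_2 = 4, h_2 = 6.5, cx_3 = 9.5, cy_3 = 8, cz_3 = 2.5, h_3 = 8.5, cx_4 = 14.5, cy_4 = 4.5, cz_4 = 14.5, w_4 = 3.5, h_4 = 4.5, cx_5 = 7.5, cy_5 = 17.5, r_5 = 2, cx_6 = 6.5, cy_6 = 11, cz_6 = 17.5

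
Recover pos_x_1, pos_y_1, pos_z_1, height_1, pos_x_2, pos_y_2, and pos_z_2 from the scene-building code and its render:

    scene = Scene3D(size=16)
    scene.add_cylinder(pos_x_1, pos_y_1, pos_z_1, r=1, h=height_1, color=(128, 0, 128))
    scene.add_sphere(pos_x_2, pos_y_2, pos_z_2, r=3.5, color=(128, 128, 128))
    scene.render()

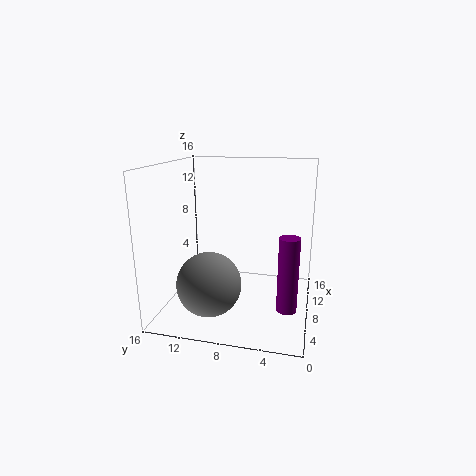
pos_x_1 = 3.5, pos_y_1 = 2, pos_z_1 = 2.5, height_1 = 7.5, pos_x_2 = 5, pos_y_2 = 10.5, pos_z_2 = 3.5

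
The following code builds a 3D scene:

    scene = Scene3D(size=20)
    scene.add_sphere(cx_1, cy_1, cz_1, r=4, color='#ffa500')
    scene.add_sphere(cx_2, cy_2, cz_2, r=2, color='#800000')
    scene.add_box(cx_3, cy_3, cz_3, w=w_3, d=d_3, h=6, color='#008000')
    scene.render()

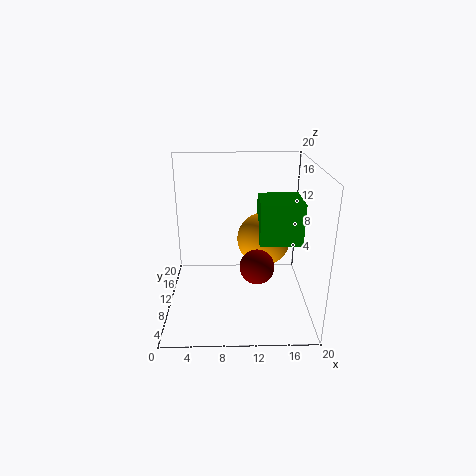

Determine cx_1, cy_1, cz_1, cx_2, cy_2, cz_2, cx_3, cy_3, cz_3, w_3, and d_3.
cx_1 = 14; cy_1 = 14; cz_1 = 8; cx_2 = 12; cy_2 = 2; cz_2 = 10; cx_3 = 13; cy_3 = 9; cz_3 = 9; w_3 = 6; d_3 = 6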